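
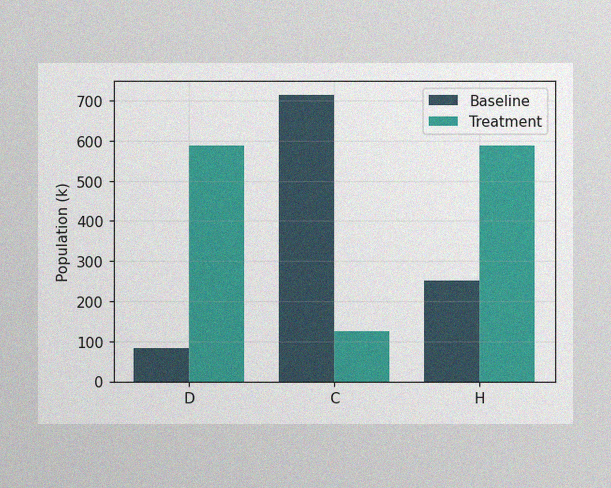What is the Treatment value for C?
126k

The image has some photo noise and uneven lighting. The Treatment bar at C reaches 126k on the y-axis.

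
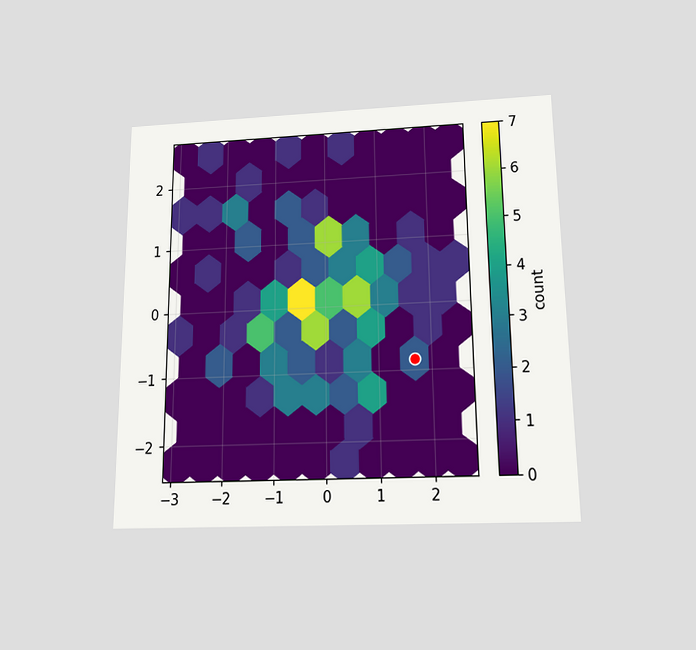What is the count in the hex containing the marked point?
2

The chart is viewed slightly from below. The marked hex reads 2 on the colorbar.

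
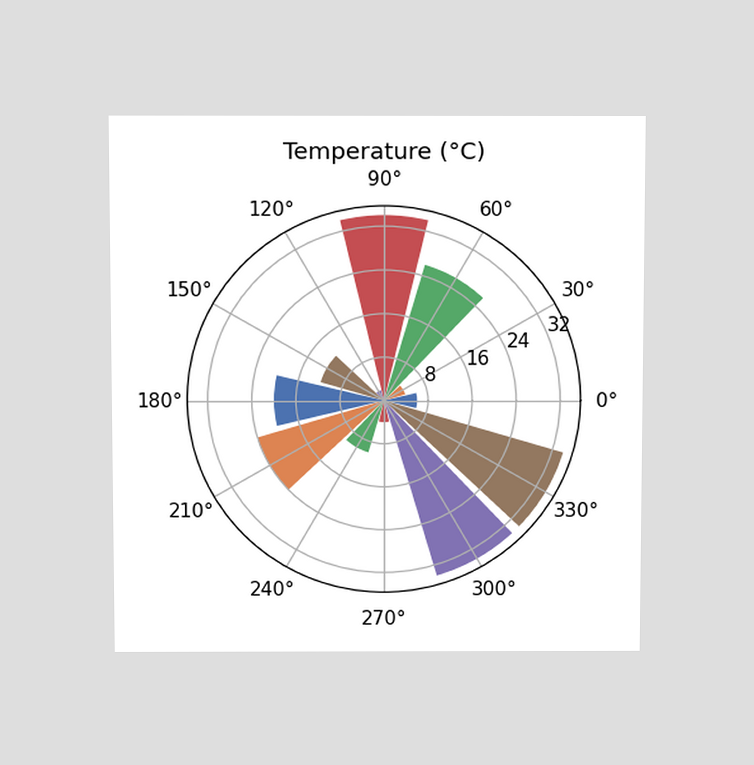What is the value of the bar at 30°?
4°C

The chart is viewed slightly from above. The bar at 30° reaches 4°C on the radial axis.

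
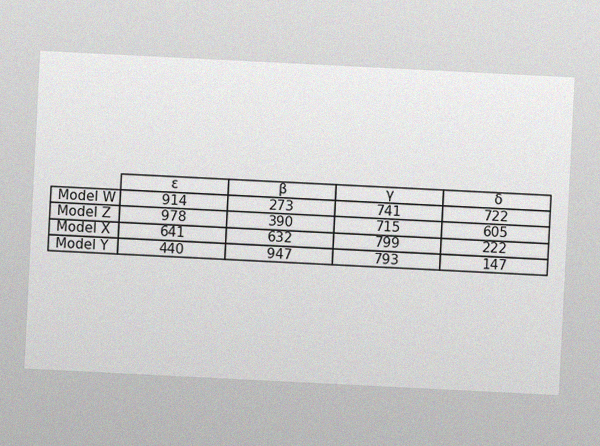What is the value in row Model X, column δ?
222

The chart is tilted about 3° clockwise, with some photo noise. The (Model X, δ) cell reads 222.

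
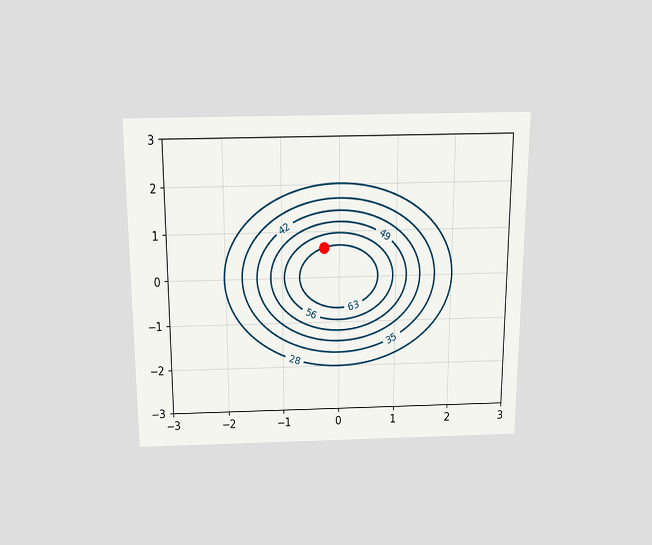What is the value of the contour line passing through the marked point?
The chart is viewed slightly from above. The marked point sits on the contour labelled 63.

63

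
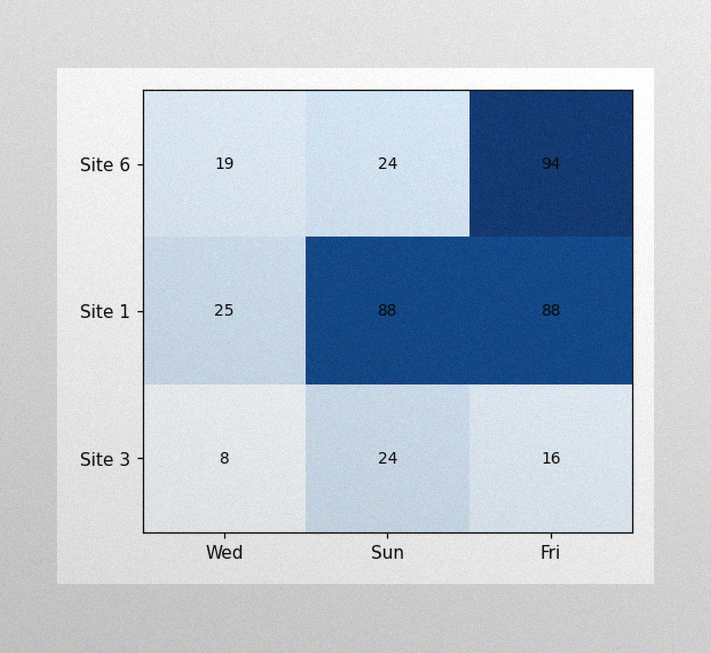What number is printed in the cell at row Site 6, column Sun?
24

The image has some photo noise and uneven lighting. The (Site 6, Sun) cell reads 24.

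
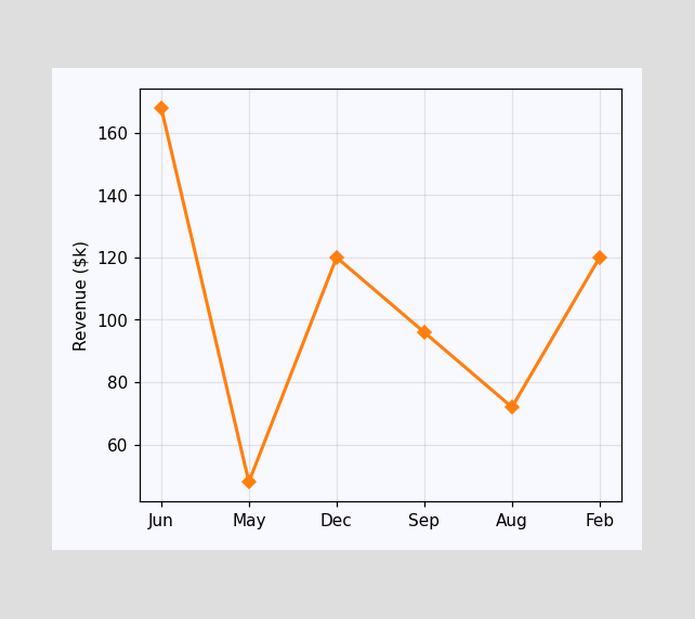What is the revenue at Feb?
$120k

At Feb, the line is at $120k.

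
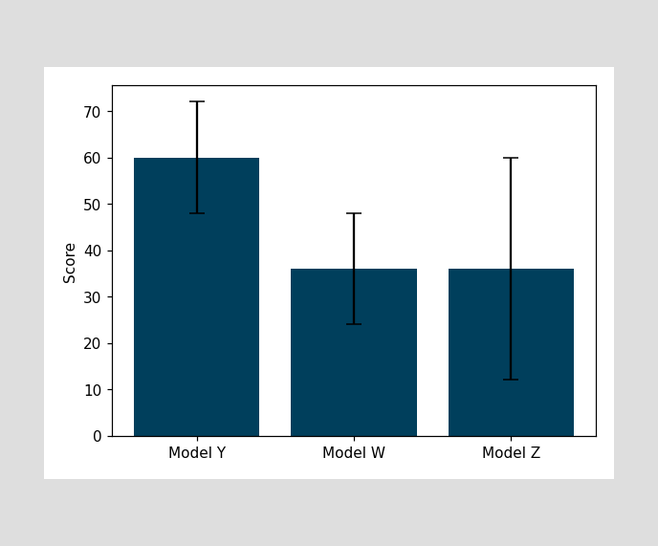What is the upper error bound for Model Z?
60

The Model Z bar's upper whisker reaches 60.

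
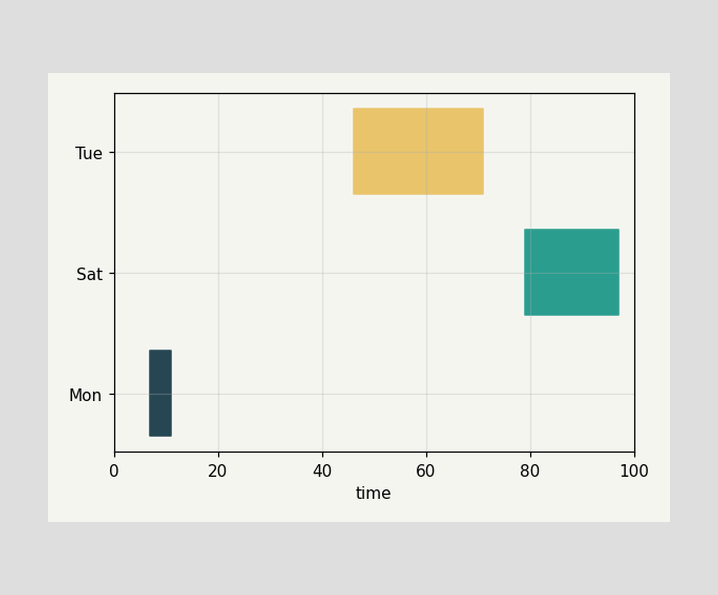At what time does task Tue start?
The Tue bar begins at t=46.

46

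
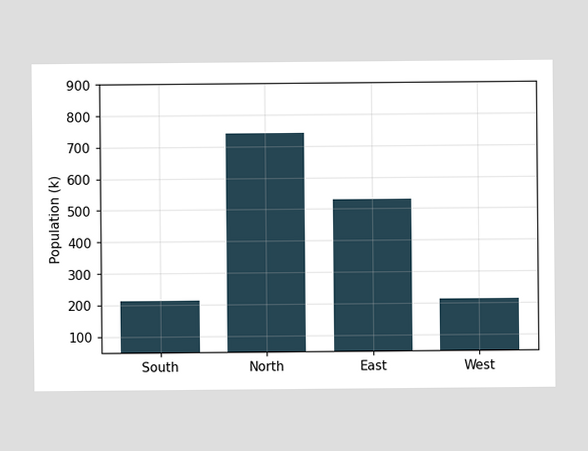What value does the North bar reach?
742k

Reading along the chart's y-axis, the North bar reaches 742k.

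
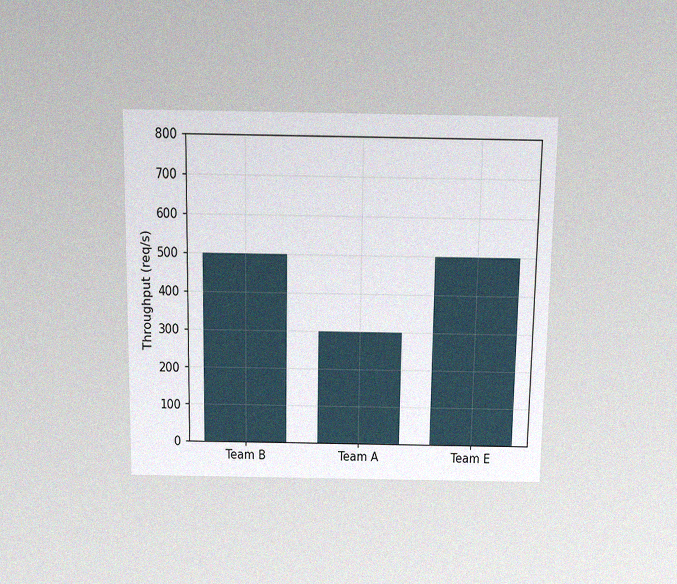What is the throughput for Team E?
The chart is viewed slightly from above, with some photo noise. Reading along the chart's y-axis, the Team E bar reaches 500req/s.

500req/s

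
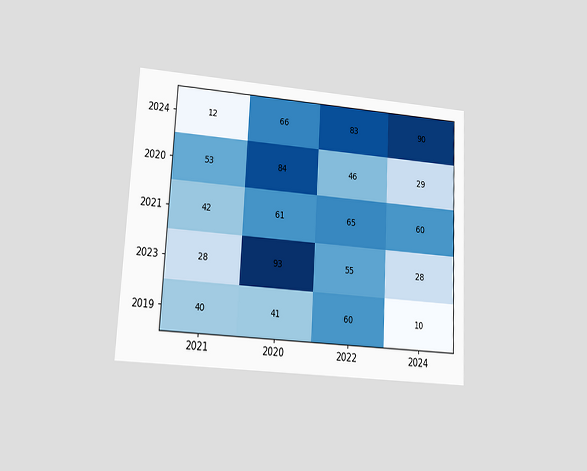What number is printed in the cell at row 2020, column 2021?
The chart is tilted about 3° clockwise and viewed at a slight angle. The (2020, 2021) cell reads 53.

53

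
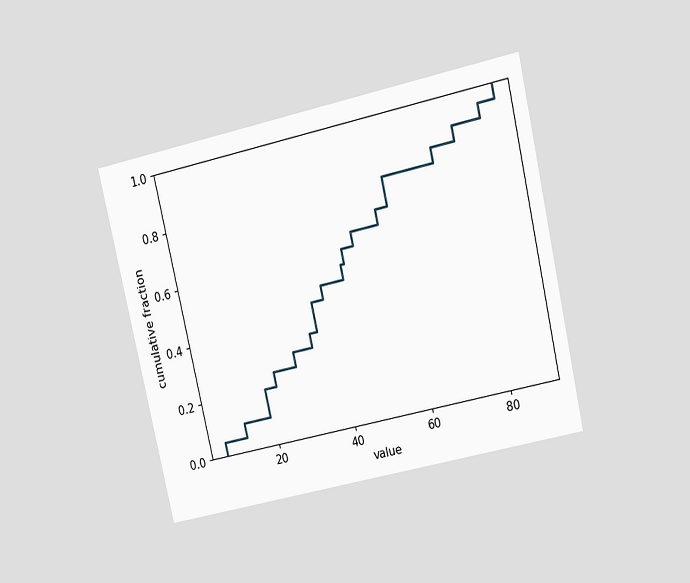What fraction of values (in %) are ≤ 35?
45%

The chart is tilted about 13° counter-clockwise and viewed at a slight angle. At x=35 the ECDF step is at 45%.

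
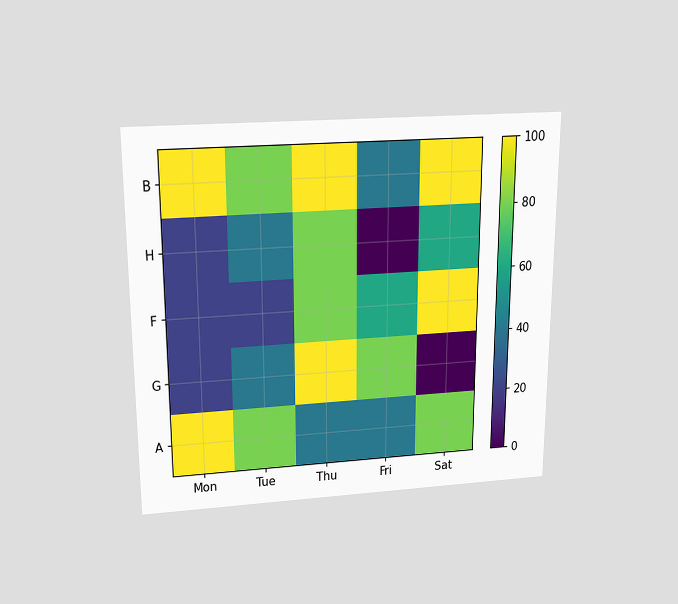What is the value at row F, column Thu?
80

The chart is viewed slightly from above. Matching cell (F, Thu) against the colorbar gives 80.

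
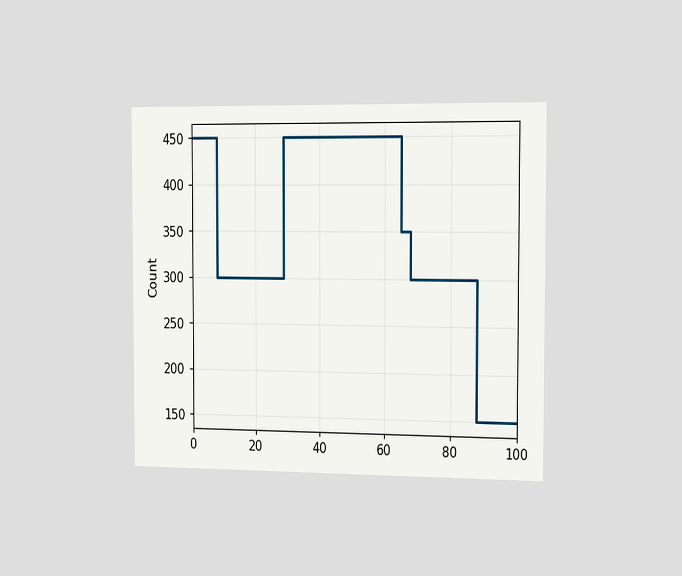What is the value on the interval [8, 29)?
300

The chart is viewed slightly from the right. On [8, 29) the step sits at 300.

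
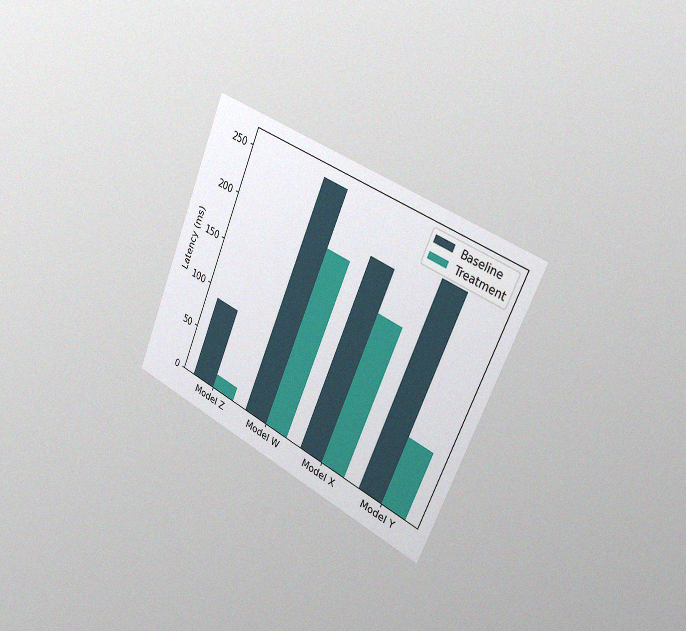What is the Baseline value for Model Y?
The chart is tilted about 23° clockwise and viewed slightly from the right, with some photo noise. The Baseline bar at Model Y reaches 225ms on the y-axis.

225ms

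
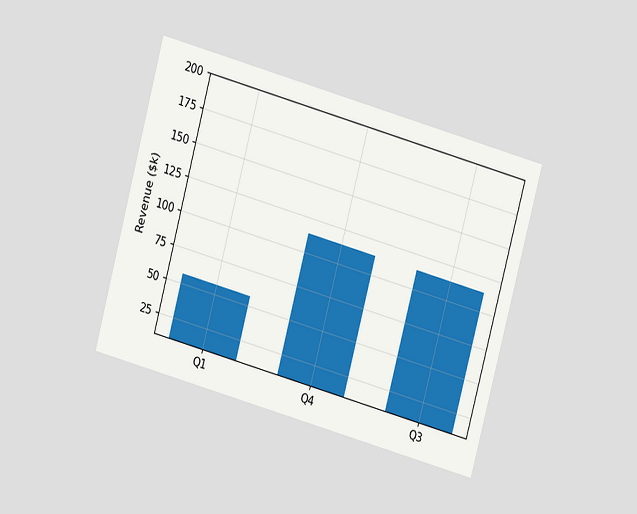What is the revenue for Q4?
$114k

The chart is tilted about 15° clockwise and viewed at a slight angle. Reading along the chart's y-axis, the Q4 bar reaches $114k.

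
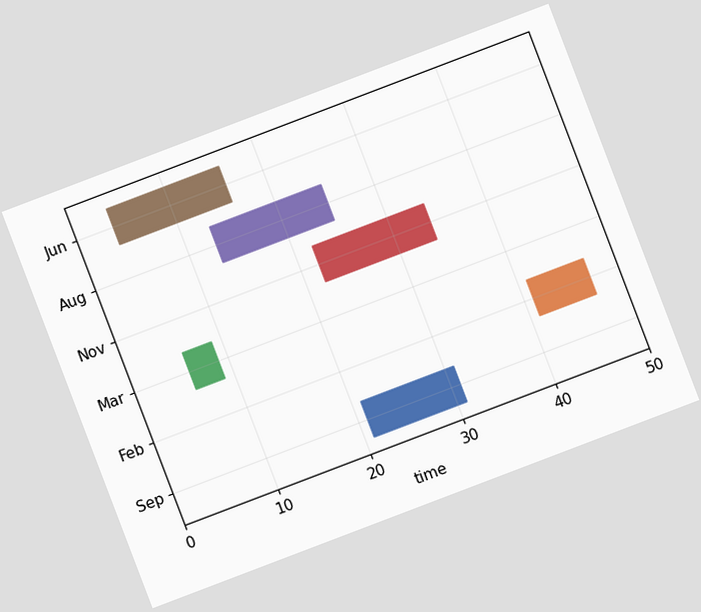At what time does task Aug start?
The chart is tilted about 21° counter-clockwise. The Aug bar begins at t=13.

13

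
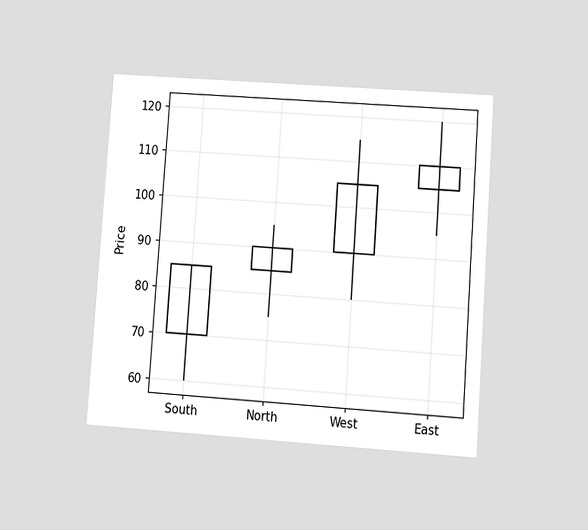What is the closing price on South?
85

The chart is tilted about 4° clockwise and viewed at a slight angle. The South candle closes at 85.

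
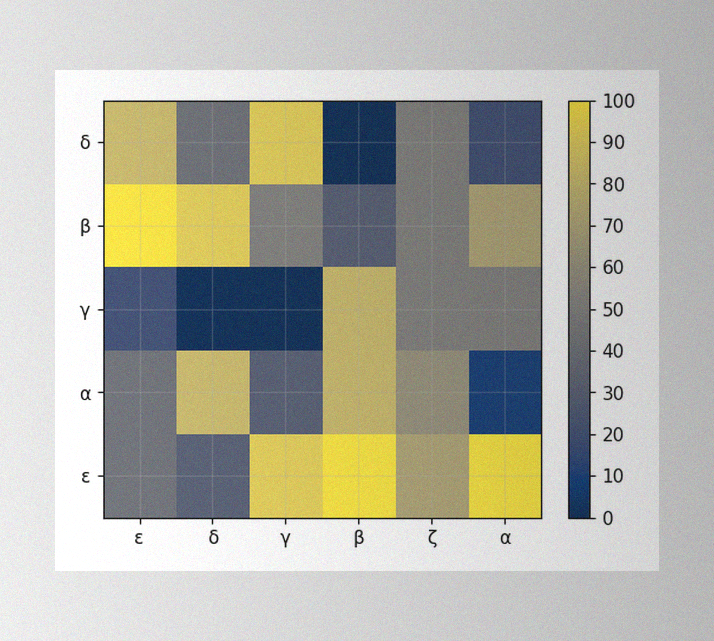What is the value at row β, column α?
The image has some photo noise and uneven lighting. Matching cell (β, α) against the colorbar gives 70.

70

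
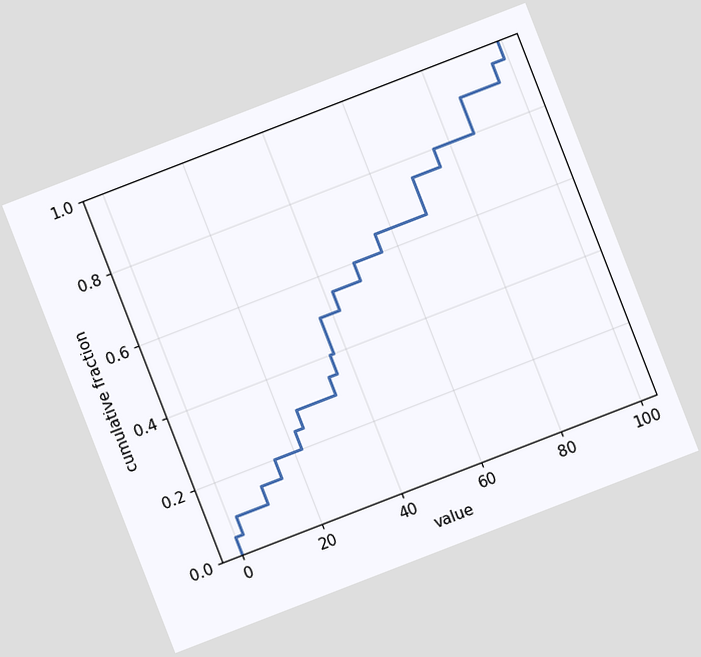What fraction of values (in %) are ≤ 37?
The chart is tilted about 21° counter-clockwise. At x=37 the ECDF step is at 50%.

50%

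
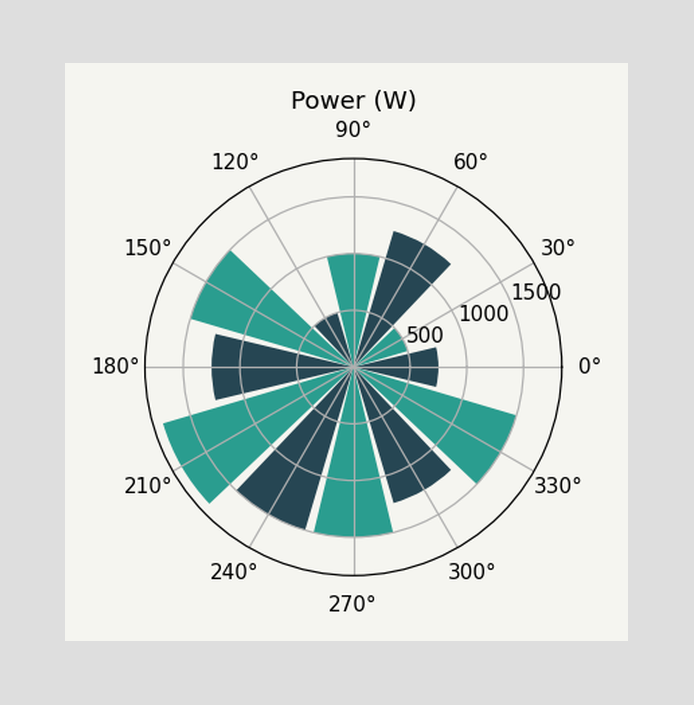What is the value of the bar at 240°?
1500W

The bar at 240° reaches 1500W on the radial axis.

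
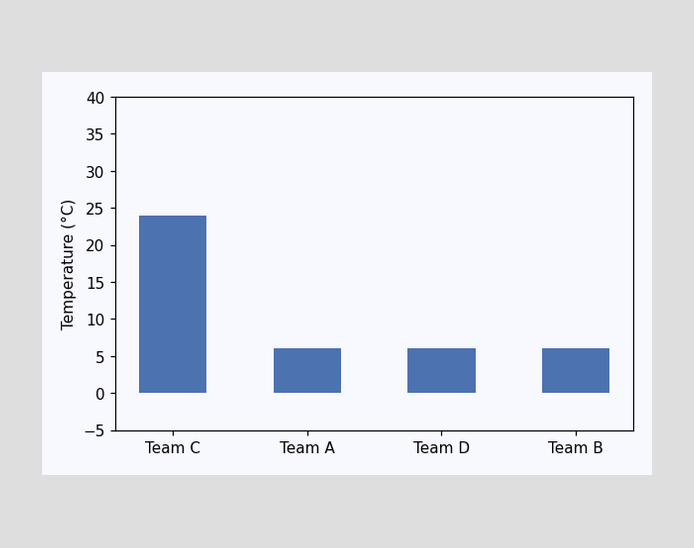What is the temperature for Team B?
6°C

Reading along the chart's y-axis, the Team B bar reaches 6°C.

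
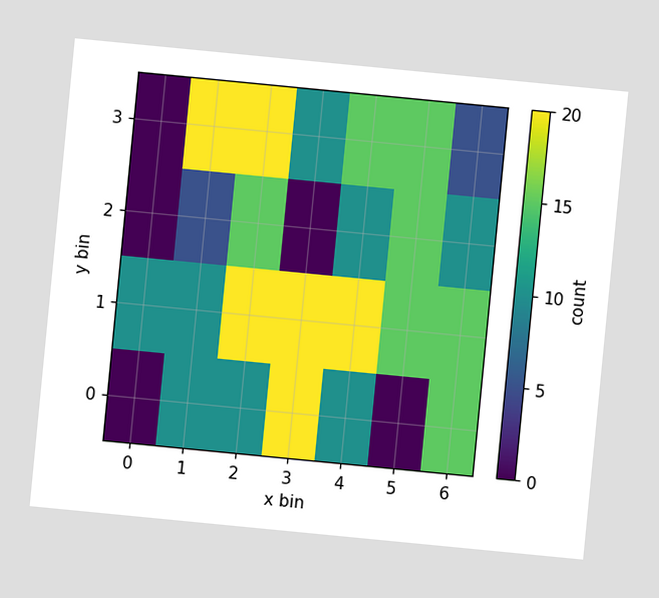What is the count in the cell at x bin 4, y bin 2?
10

The chart is tilted about 6° clockwise. Matching the cell (4, 2) against the colorbar gives 10.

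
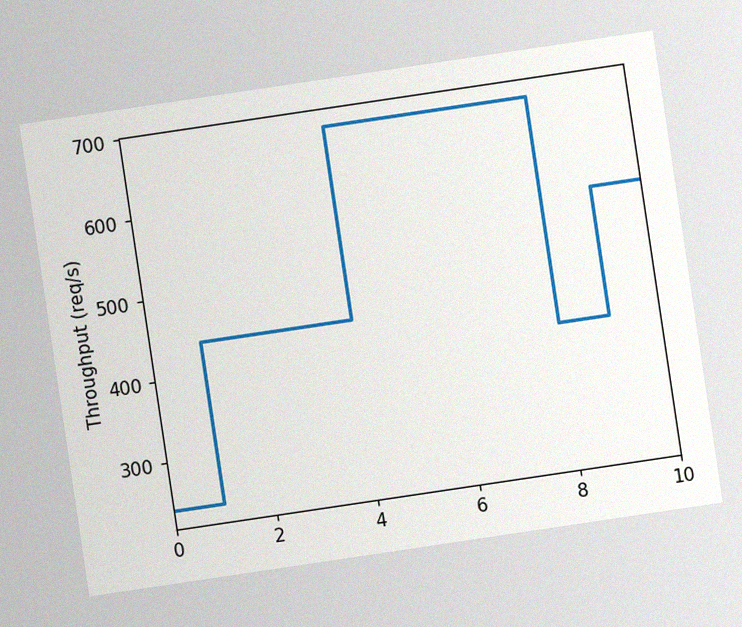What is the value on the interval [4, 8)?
680req/s

The chart is tilted about 8° counter-clockwise, with some photo noise. On [4, 8) the step sits at 680req/s.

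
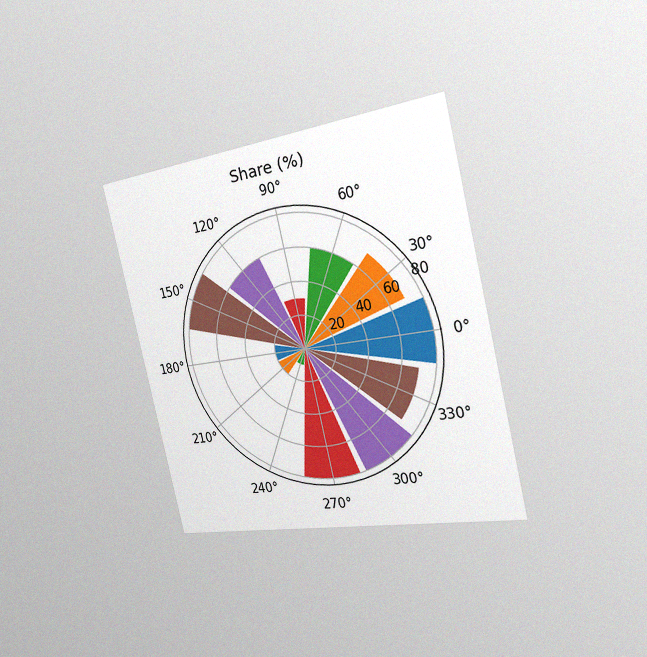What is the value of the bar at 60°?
60%

The chart is tilted about 13° counter-clockwise and viewed slightly from the right, with some photo noise. The bar at 60° reaches 60% on the radial axis.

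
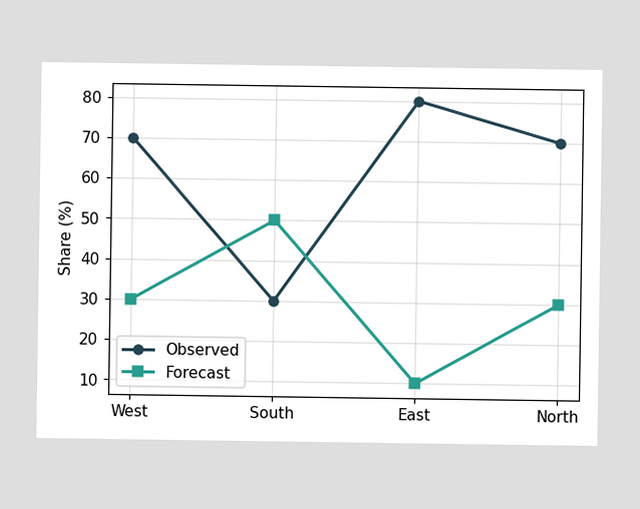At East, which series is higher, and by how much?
Observed, by 70%

At East, Observed sits above the other line by 70%.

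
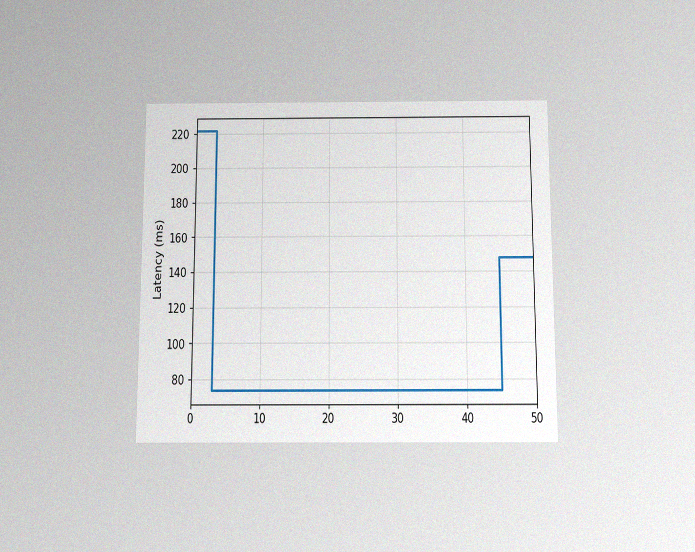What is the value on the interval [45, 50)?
148ms

The chart is viewed slightly from below, with some photo noise. On [45, 50) the step sits at 148ms.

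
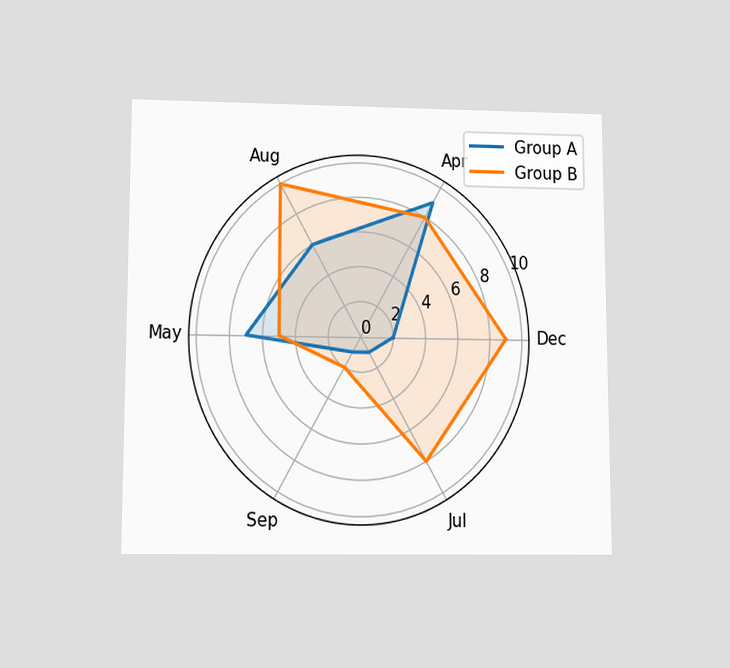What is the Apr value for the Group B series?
The chart is viewed slightly from below. On the Apr axis, Group B reaches 8.

8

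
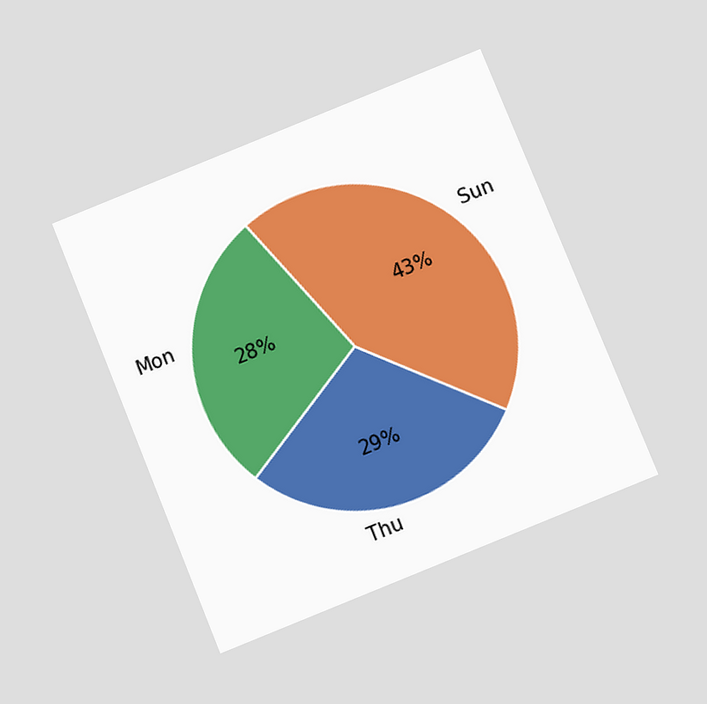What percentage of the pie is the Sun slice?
43%

The chart is tilted about 22° counter-clockwise and viewed slightly from below. The Sun slice takes up 43% of the pie.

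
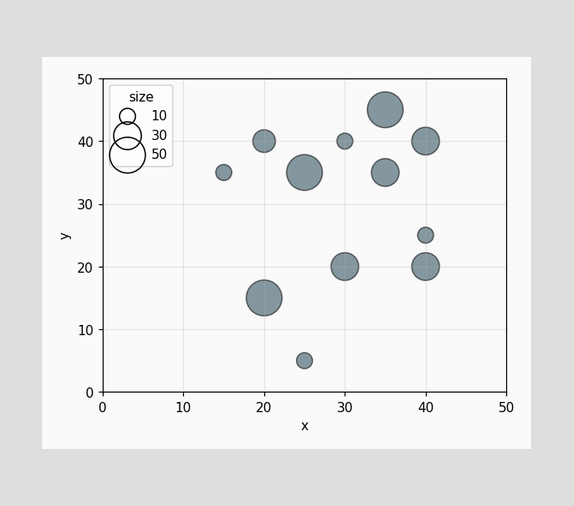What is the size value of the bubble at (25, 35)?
Matching the bubble at (25, 35) against the size legend gives 50.

50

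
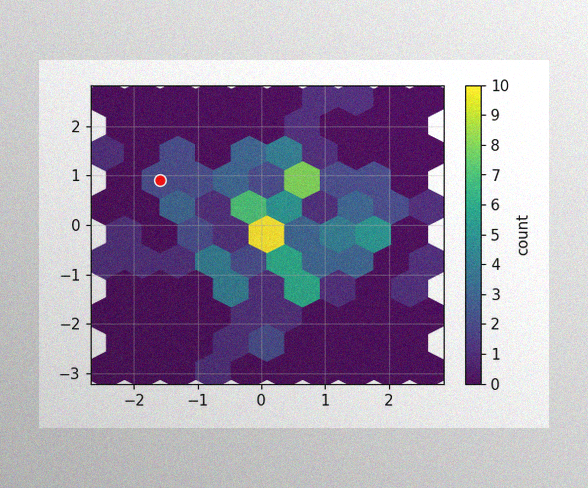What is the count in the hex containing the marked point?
The image has some photo noise and uneven lighting. The marked hex reads 2 on the colorbar.

2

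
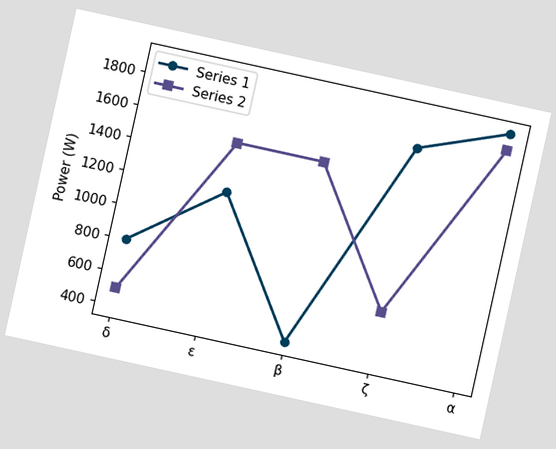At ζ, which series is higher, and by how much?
Series 1, by 1000W

The chart is tilted about 12° clockwise. At ζ, Series 1 sits above the other line by 1000W.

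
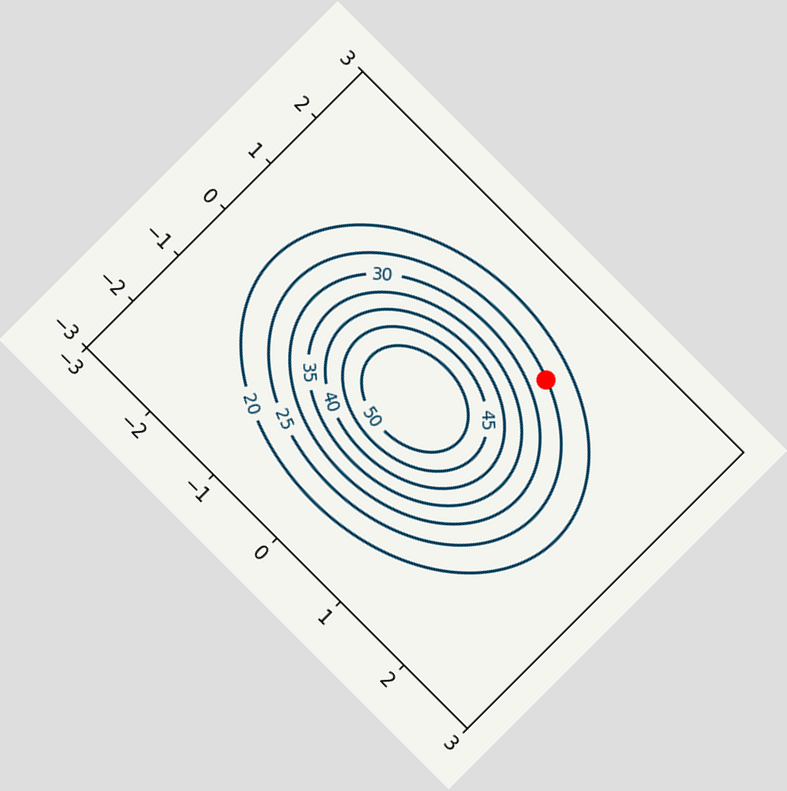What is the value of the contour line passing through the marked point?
The chart is tilted about 45° clockwise. The marked point sits on the contour labelled 25.

25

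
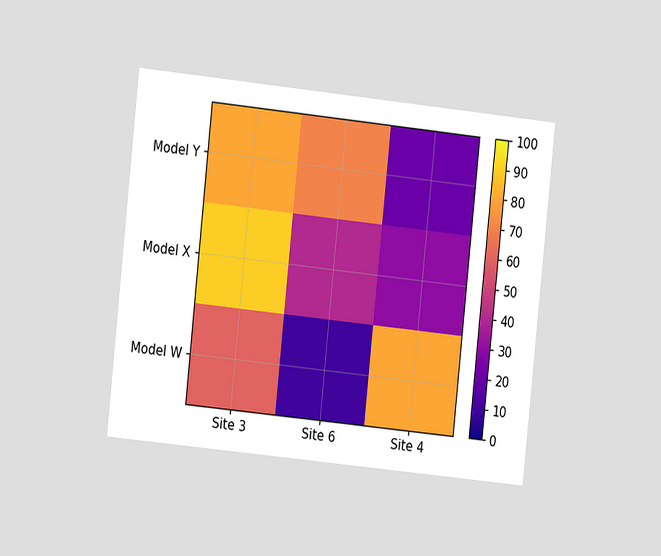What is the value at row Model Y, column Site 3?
The chart is tilted about 6° clockwise and viewed slightly from the left. Matching cell (Model Y, Site 3) against the colorbar gives 80.

80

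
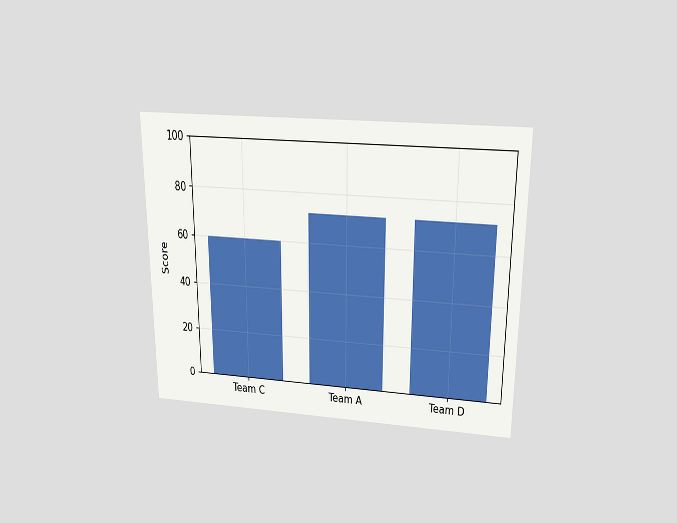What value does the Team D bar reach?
72

The chart is viewed slightly from above. Reading along the chart's y-axis, the Team D bar reaches 72.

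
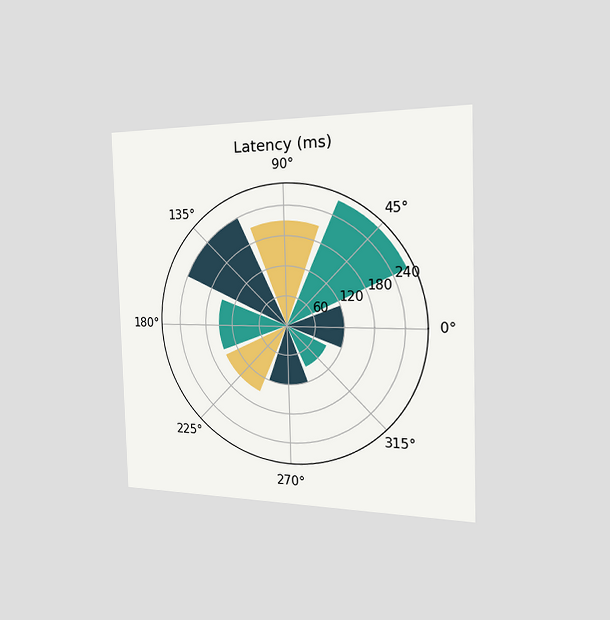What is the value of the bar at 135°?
The chart is viewed slightly from the right. The bar at 135° reaches 240ms on the radial axis.

240ms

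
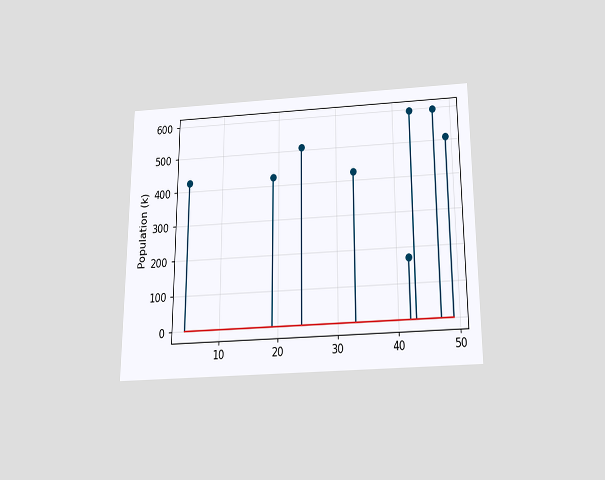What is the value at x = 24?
The chart is viewed slightly from below. The stem at x=24 reaches 510k.

510k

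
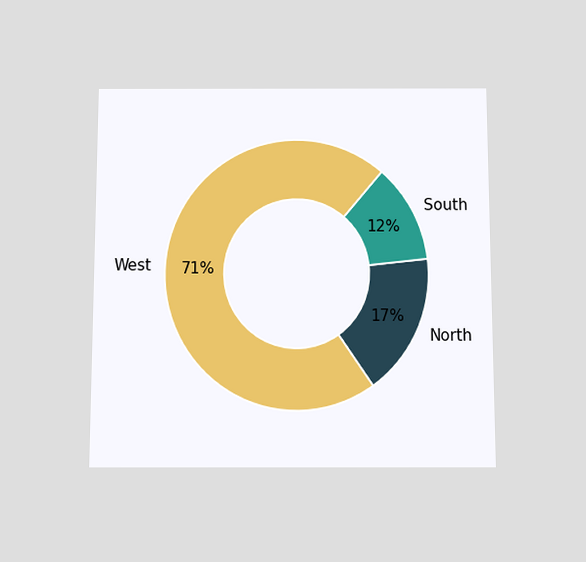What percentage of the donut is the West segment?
71%

The chart is viewed slightly from below. The West segment takes up 71% of the ring.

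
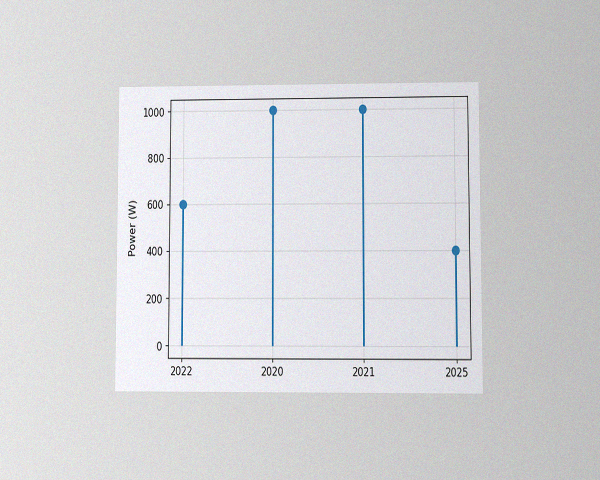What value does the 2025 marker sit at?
400W

The chart is viewed at a slight angle, with some photo noise. The 2025 marker sits at 400W.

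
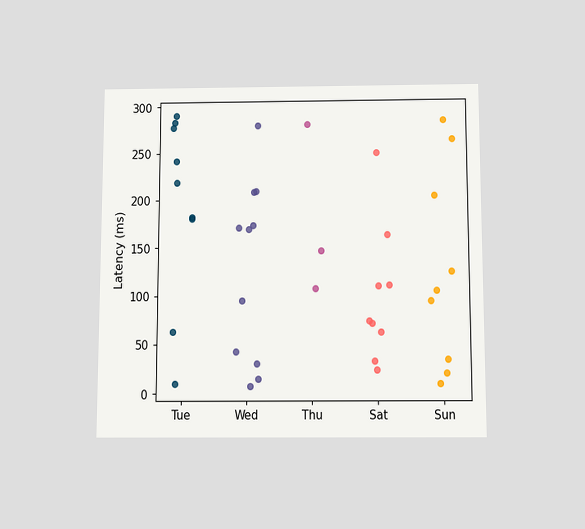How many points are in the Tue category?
The chart is viewed slightly from below. Counting the markers in the Tue column gives 9.

9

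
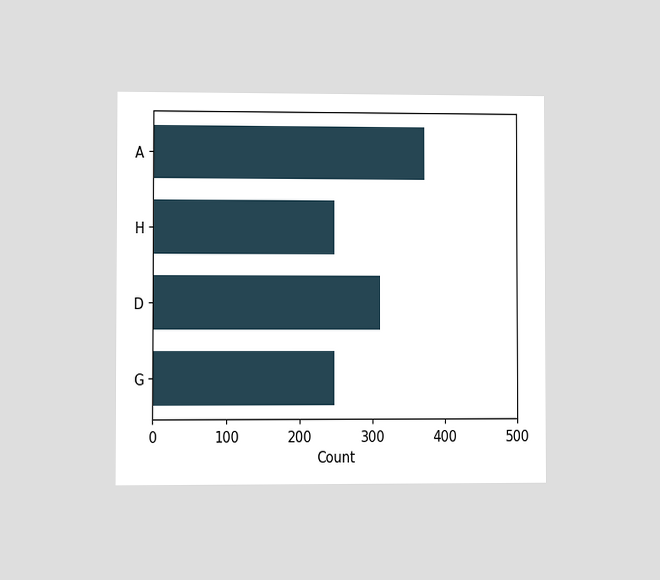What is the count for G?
248

The chart is viewed at a slight angle. Reading along the chart's x-axis, the G bar reaches 248.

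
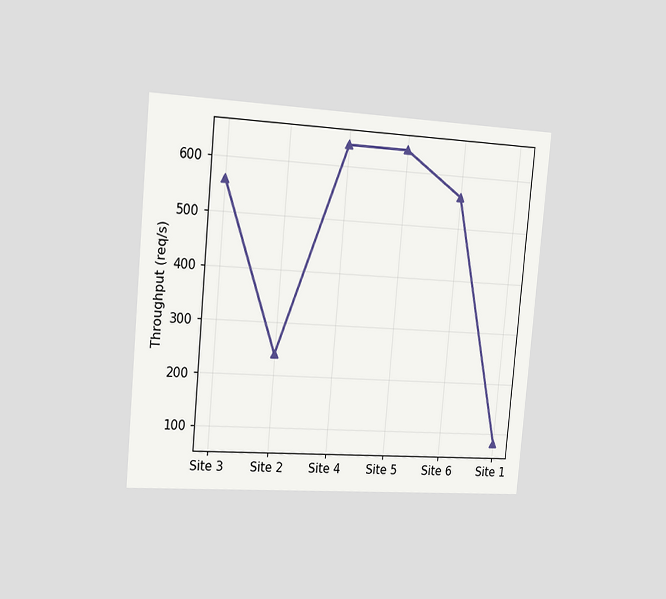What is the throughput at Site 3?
The chart is tilted about 5° clockwise and viewed slightly from the left. At Site 3, the line is at 560req/s.

560req/s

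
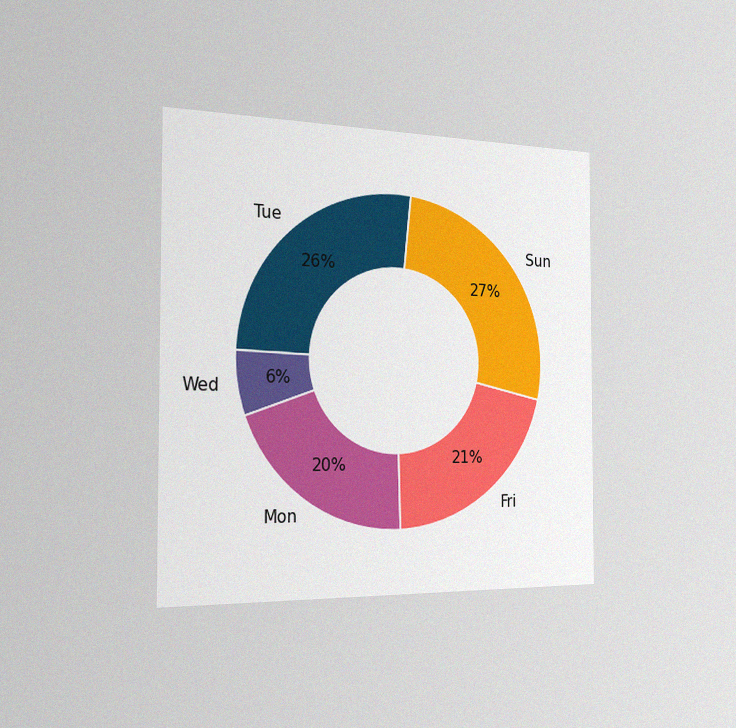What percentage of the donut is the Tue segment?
The chart is viewed slightly from the left, with some photo noise. The Tue segment takes up 26% of the ring.

26%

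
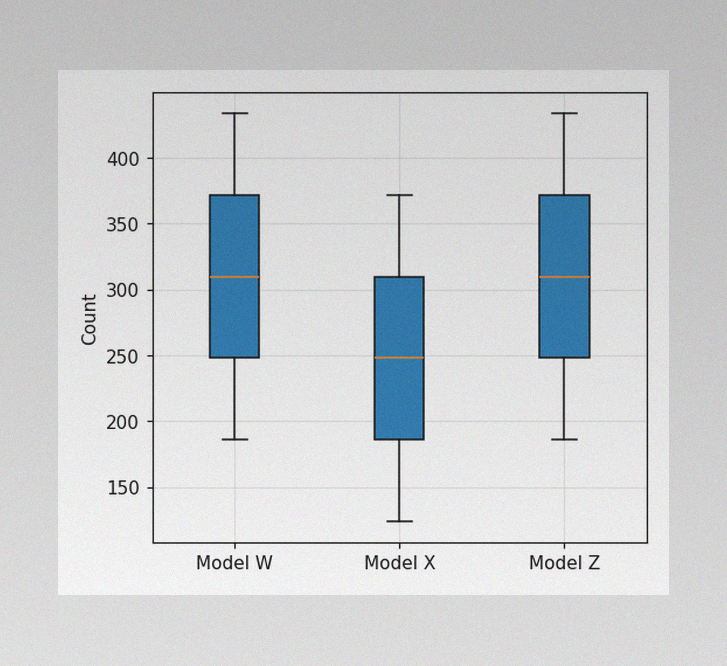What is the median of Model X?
The image has some photo noise and uneven lighting. The median line in the Model X box sits at 248.

248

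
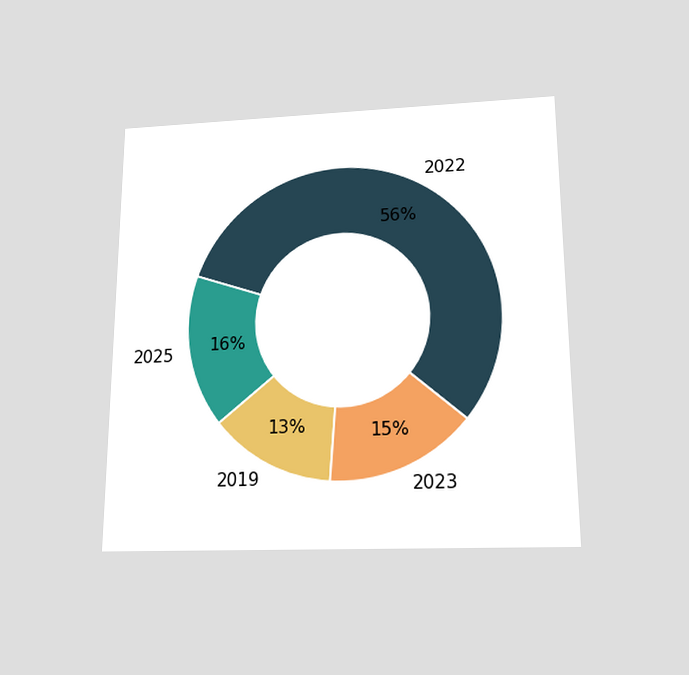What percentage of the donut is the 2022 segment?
56%

The chart is viewed slightly from below. The 2022 segment takes up 56% of the ring.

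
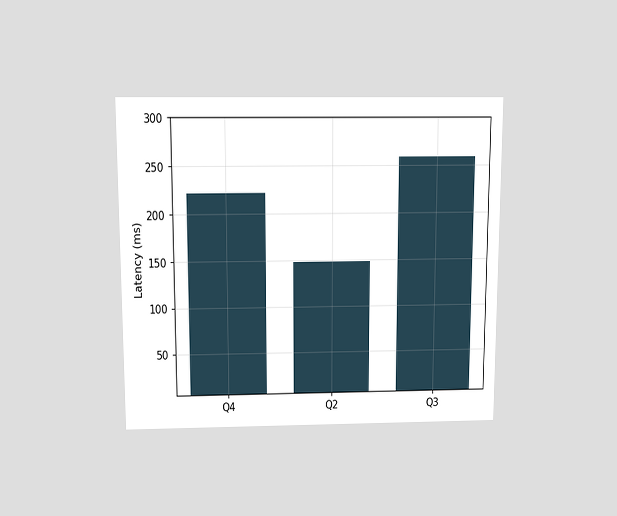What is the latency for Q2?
148ms

The chart is viewed slightly from above. Reading along the chart's y-axis, the Q2 bar reaches 148ms.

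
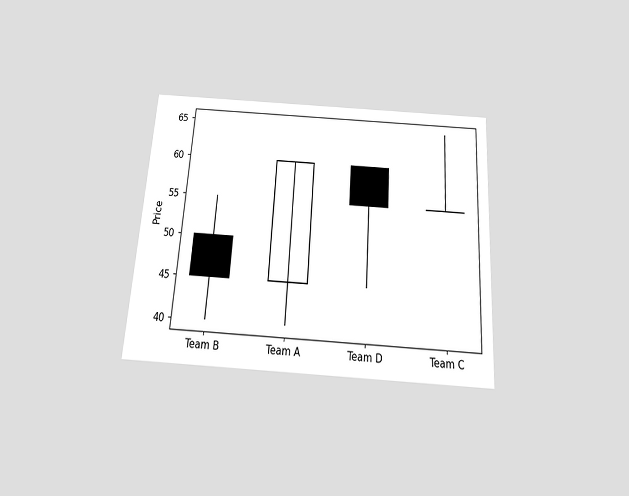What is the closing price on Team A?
60

The chart is tilted about 4° clockwise and viewed slightly from below. The Team A candle closes at 60.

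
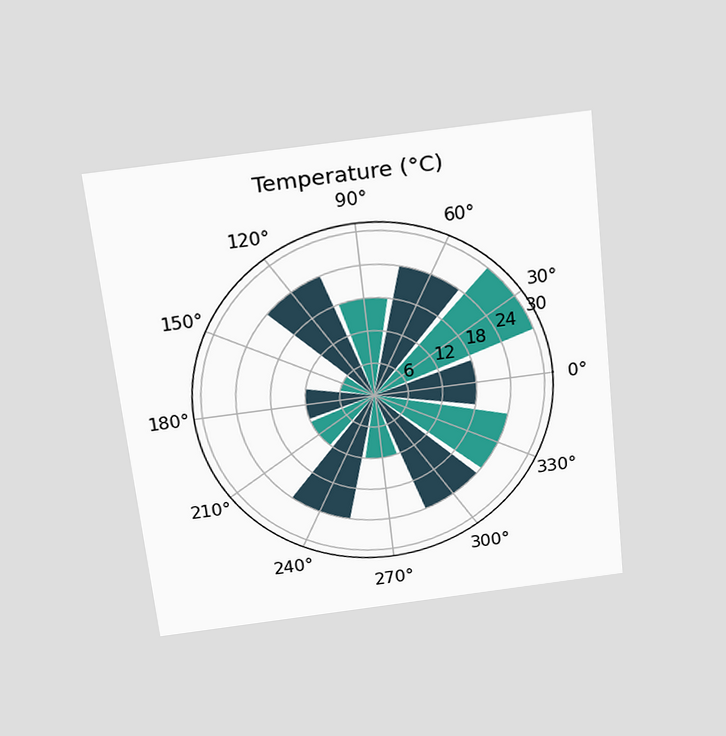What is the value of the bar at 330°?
24°C

The chart is tilted about 6° counter-clockwise and viewed slightly from above. The bar at 330° reaches 24°C on the radial axis.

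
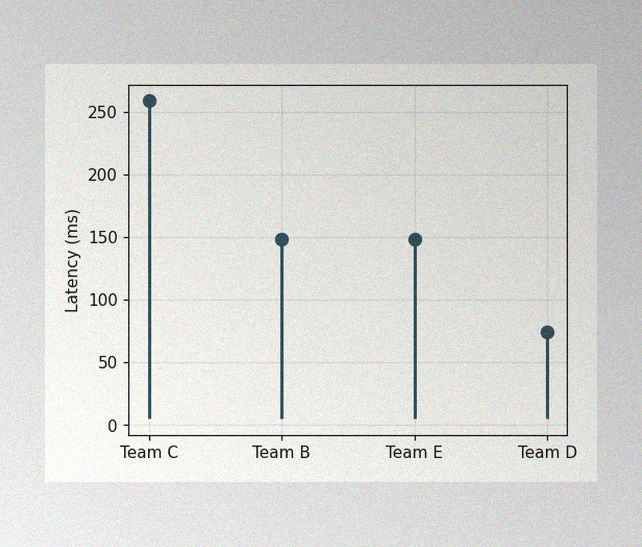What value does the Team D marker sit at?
74ms

The image has some photo noise and uneven lighting. The Team D marker sits at 74ms.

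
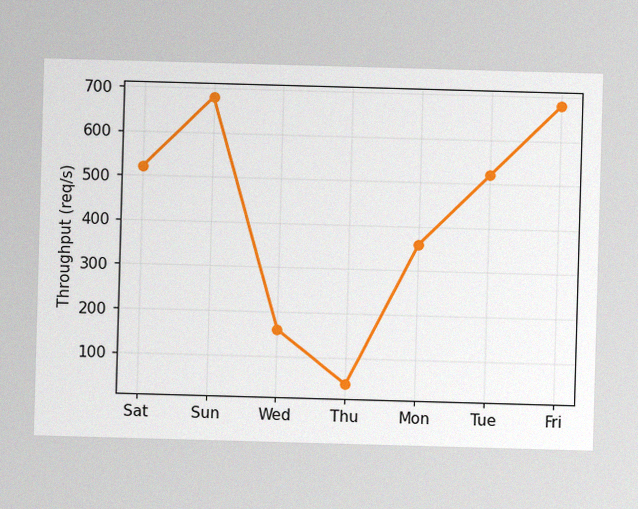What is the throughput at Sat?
520req/s

The image has some photo noise and uneven lighting. At Sat, the line is at 520req/s.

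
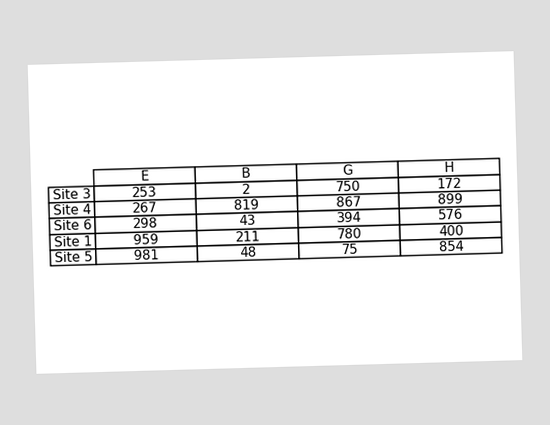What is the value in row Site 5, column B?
48

The (Site 5, B) cell reads 48.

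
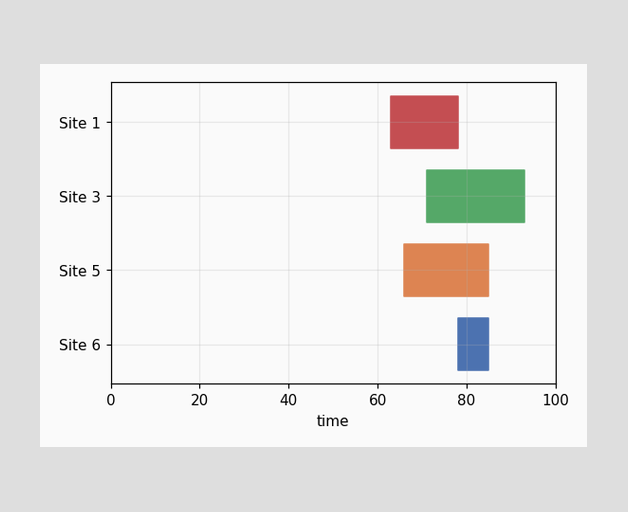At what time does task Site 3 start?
71

The Site 3 bar begins at t=71.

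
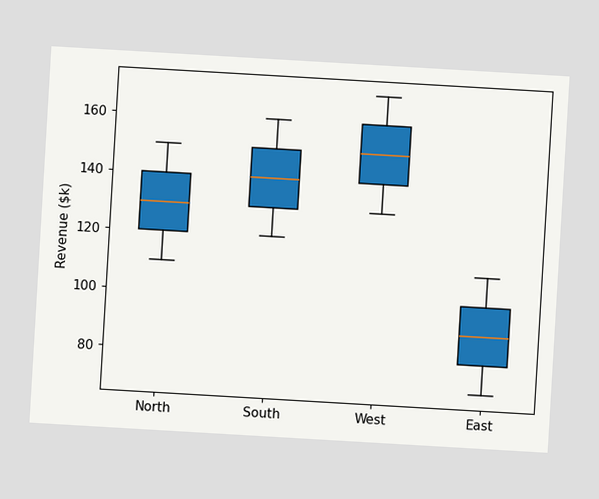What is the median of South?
$140k

The chart is tilted about 3° clockwise. The median line in the South box sits at $140k.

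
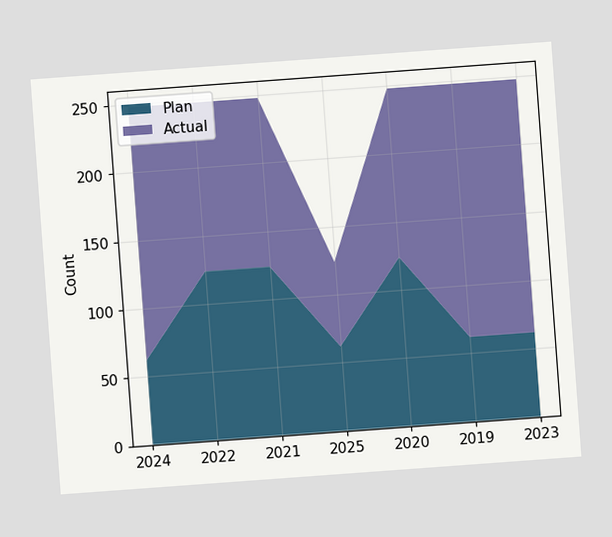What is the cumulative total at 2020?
248

The chart is tilted about 4° counter-clockwise. The stacked total at 2020 reaches 248.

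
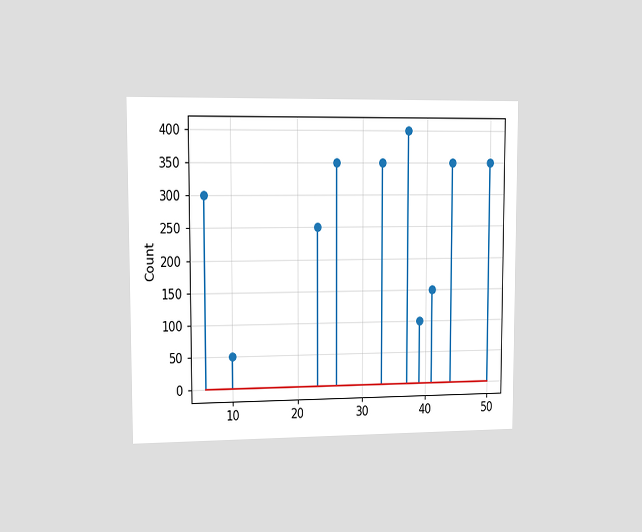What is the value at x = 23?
250

The chart is viewed slightly from the left. The stem at x=23 reaches 250.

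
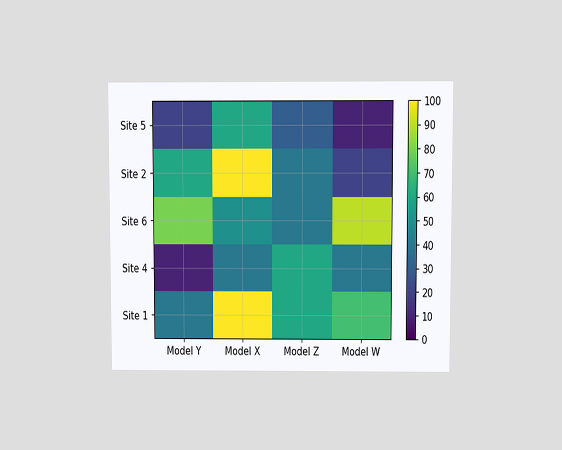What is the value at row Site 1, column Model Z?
60

The chart is viewed at a slight angle. Matching cell (Site 1, Model Z) against the colorbar gives 60.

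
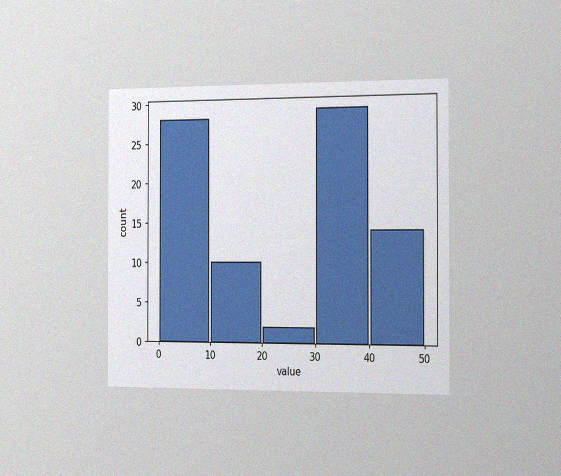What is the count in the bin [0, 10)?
The chart is viewed slightly from the right, with some photo noise. The [0, 10) bin has height 28.

28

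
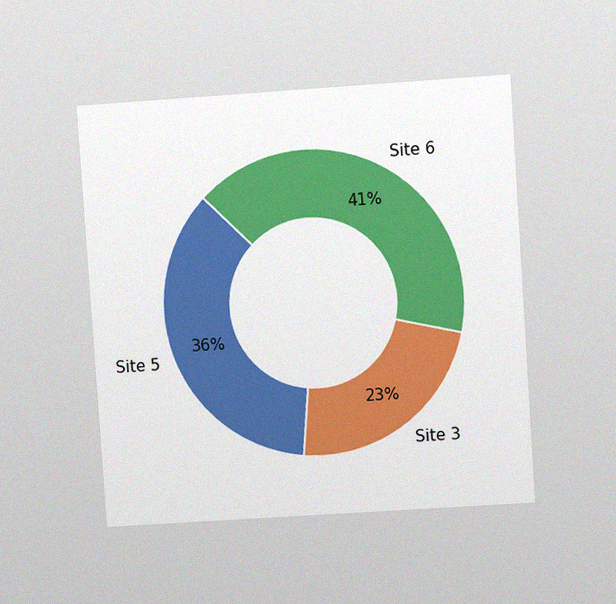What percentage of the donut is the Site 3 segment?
The chart is tilted about 4° counter-clockwise and viewed at a slight angle, with some photo noise. The Site 3 segment takes up 23% of the ring.

23%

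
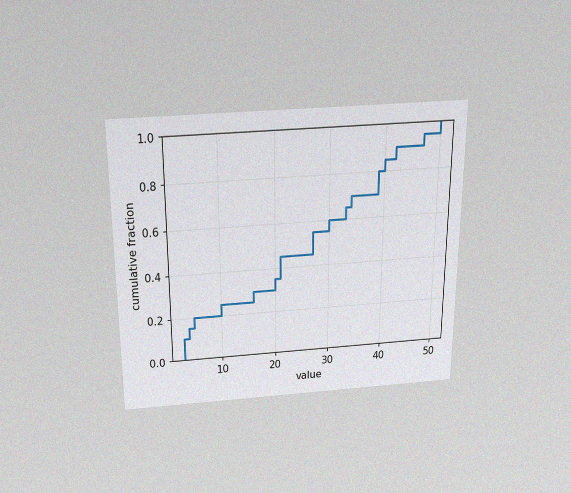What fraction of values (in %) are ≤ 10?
The chart is viewed slightly from above, with some photo noise. At x=10 the ECDF step is at 25%.

25%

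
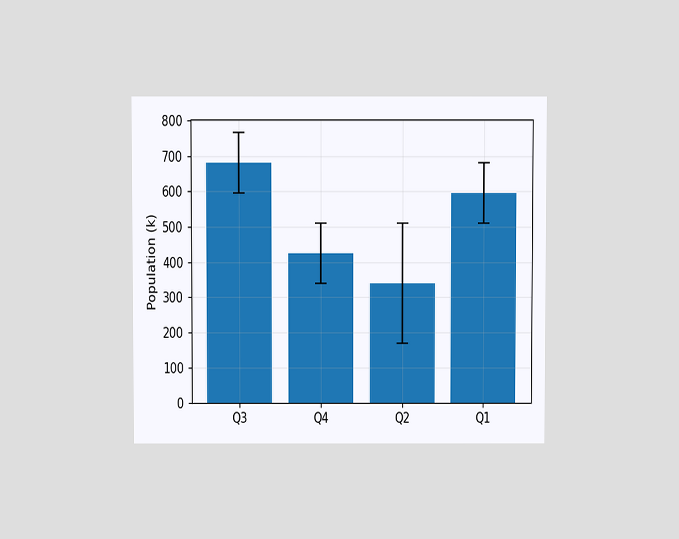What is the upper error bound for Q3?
The chart is viewed slightly from above. The Q3 bar's upper whisker reaches 765k.

765k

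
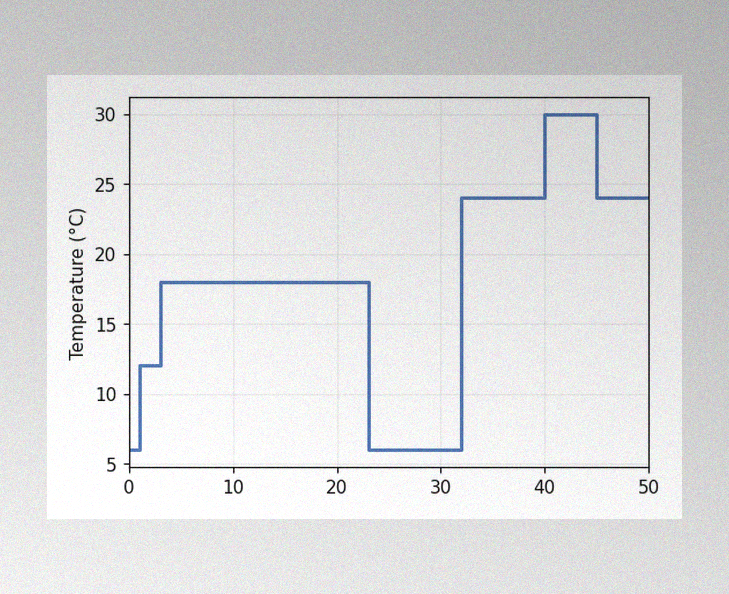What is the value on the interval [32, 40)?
24°C

The image has some photo noise and uneven lighting. On [32, 40) the step sits at 24°C.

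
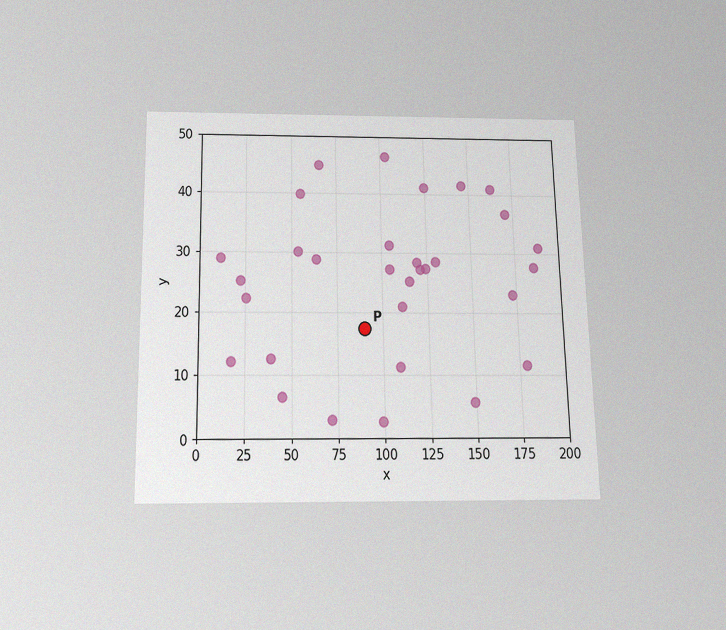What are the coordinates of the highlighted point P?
(90, 17.5)

The chart is viewed slightly from below, with some photo noise. Following the gridlines from P to each axis, P sits at (90, 17.5).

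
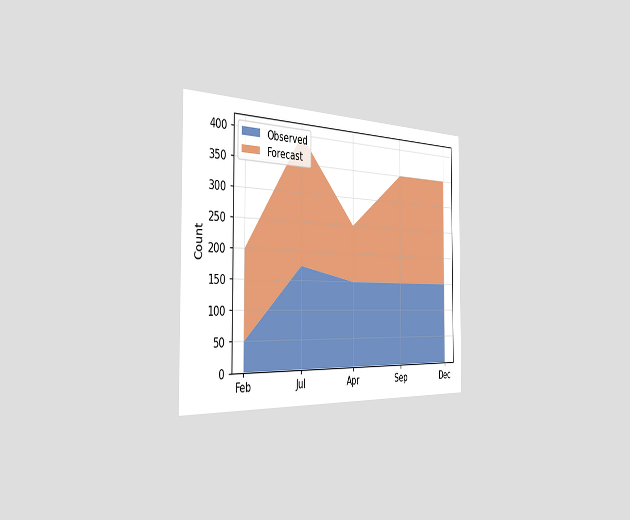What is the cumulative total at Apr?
250

The chart is viewed slightly from the left. The stacked total at Apr reaches 250.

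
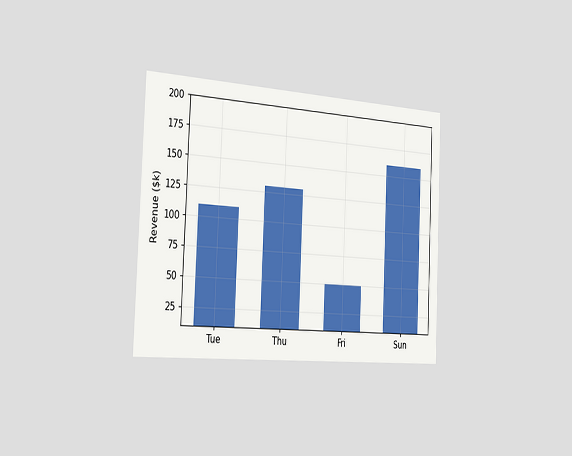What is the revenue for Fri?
The chart is tilted about 2° clockwise and viewed slightly from the left. Reading along the chart's y-axis, the Fri bar reaches $50k.

$50k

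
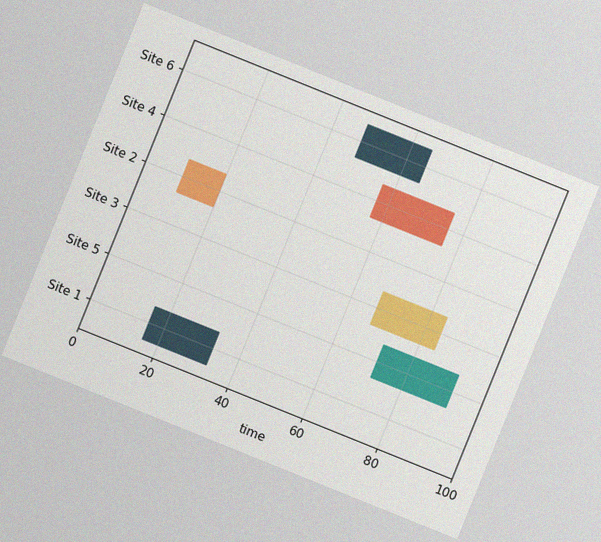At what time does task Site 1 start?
The chart is tilted about 22° clockwise, with some photo noise. The Site 1 bar begins at t=16.

16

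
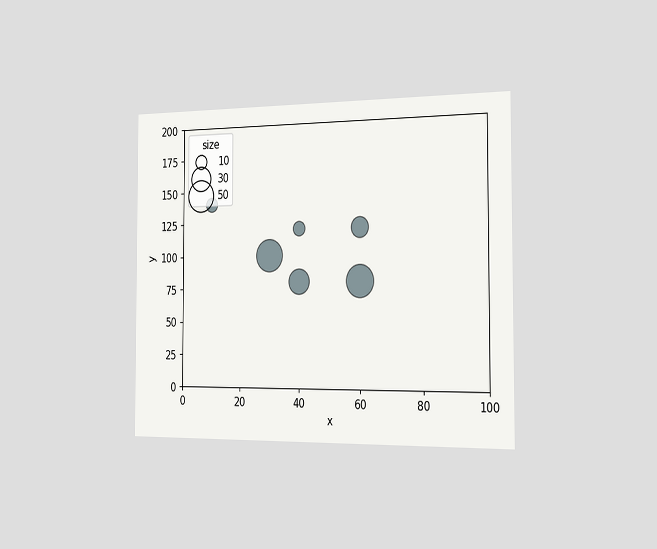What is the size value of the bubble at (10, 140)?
The chart is viewed slightly from the right. Matching the bubble at (10, 140) against the size legend gives 10.

10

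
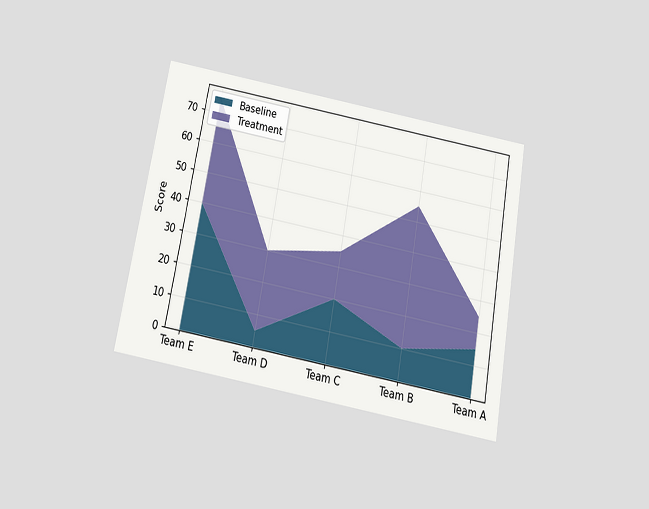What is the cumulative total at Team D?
The chart is tilted about 10° clockwise and viewed slightly from below. The stacked total at Team D reaches 30.

30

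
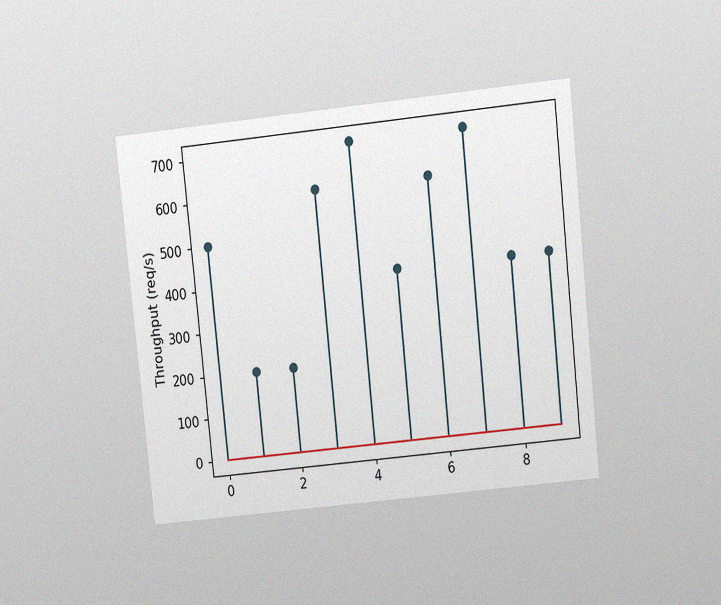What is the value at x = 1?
200req/s

The chart is tilted about 6° counter-clockwise and viewed at a slight angle, with some photo noise. The stem at x=1 reaches 200req/s.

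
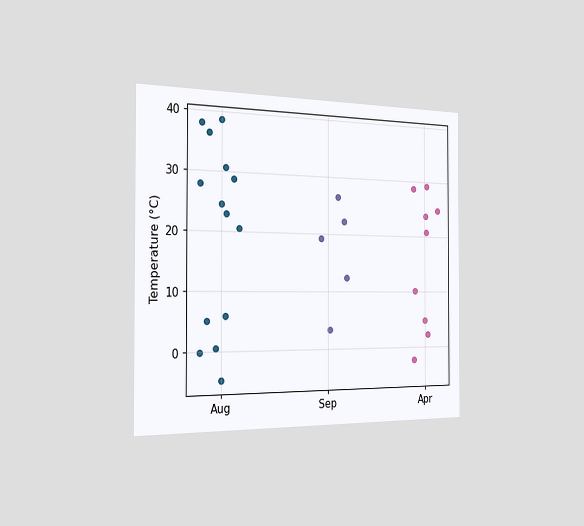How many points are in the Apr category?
The chart is viewed slightly from the left. Counting the markers in the Apr column gives 9.

9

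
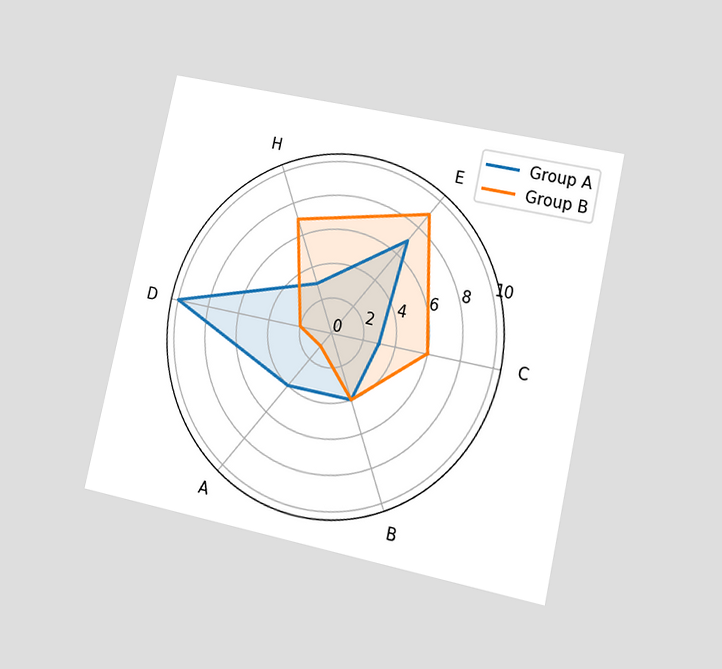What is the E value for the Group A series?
The chart is tilted about 12° clockwise and viewed at a slight angle. On the E axis, Group A reaches 7.

7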